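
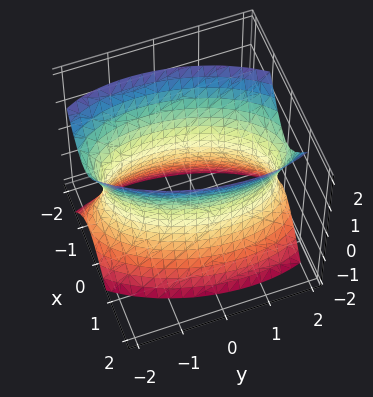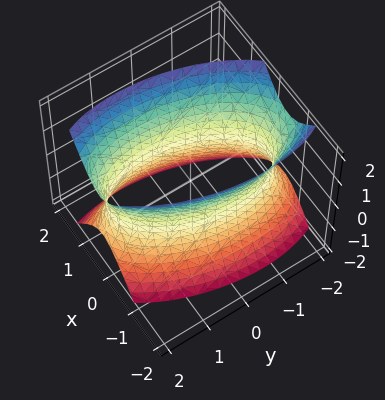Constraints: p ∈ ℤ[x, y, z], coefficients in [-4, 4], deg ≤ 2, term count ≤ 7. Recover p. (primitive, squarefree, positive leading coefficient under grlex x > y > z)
3*x^2 - x*y + y^2 - z^2 - 3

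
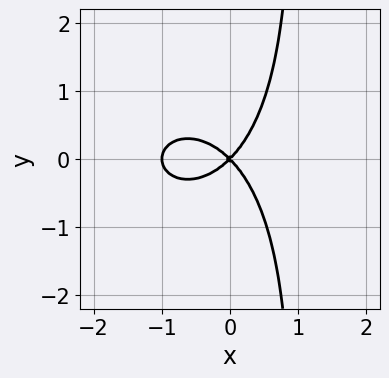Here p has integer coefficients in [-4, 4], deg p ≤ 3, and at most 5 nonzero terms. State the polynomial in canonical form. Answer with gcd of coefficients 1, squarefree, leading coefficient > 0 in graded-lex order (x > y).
x^3 + x*y^2 + x^2 - y^2

1. deg p = 3. No degree-2 curve has this shape.
2. Symmetries: the y ↦ −y reflection is a symmetry, so y appears only in even powers.
3. Checking where it meets the axes: the x-axis gridline crossings are at x ∈ {-1, 0}; one y-axis crossing is at y = 0.
4. Together with the visible shape, these determine p as stated.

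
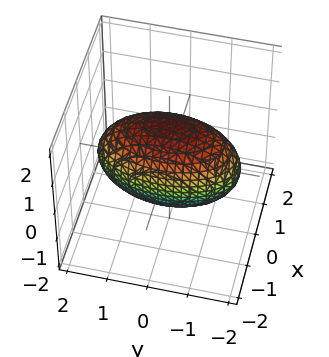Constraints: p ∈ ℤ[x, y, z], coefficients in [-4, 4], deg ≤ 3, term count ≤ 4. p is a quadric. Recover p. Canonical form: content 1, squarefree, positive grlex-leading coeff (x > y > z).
3*x^2 + y^2 + 2*z^2 - 3

deg p = 2.
Symmetries: mirror symmetry x ↦ −x ⇒ only even powers of x; mirror symmetry z ↦ −z ⇒ only even powers of z; mirror symmetry y ↦ −y ⇒ only even powers of y.
From the axis intercepts and sections: the x-axis gridline crossings are at x ∈ {-1, 1}.
Solving for integer coefficients yields p as stated.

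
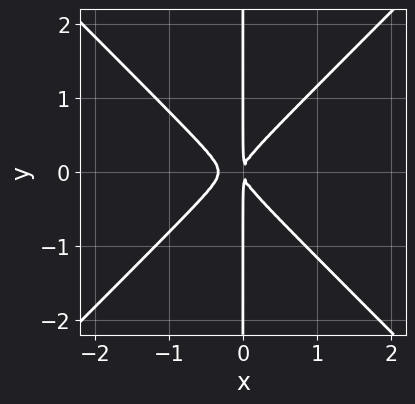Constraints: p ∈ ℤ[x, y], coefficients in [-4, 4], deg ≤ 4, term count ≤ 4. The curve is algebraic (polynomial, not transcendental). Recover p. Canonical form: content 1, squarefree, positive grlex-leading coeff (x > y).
3*x^3 - 3*x*y^2 + x^2

(a) The degree is 3 — no degree-2 curve has this shape.
(b) Symmetries: the y ↦ −y reflection is a symmetry, so y appears only in even powers.
(c) From the visible intercepts: the visible y-axis segment lies entirely on the curve.
(d) Together with the visible shape, these determine p as stated.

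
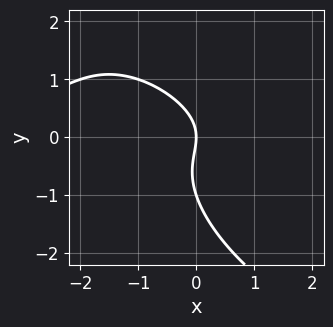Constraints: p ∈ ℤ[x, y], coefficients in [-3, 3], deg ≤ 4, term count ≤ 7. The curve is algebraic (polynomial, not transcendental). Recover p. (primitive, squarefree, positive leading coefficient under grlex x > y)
1. Degree: the shape is more complex than any degree-2 curve, so deg p = 3.
2. Reading off the gridlines: among the integer gridlines, it crosses the y-axis at y ∈ {-1, 0}; it meets the x-axis at x = 0 (among the integer gridlines).
3. The integer polynomial consistent with all of this is the stated p.

2*x^2*y + 3*x*y^2 + 2*y^3 + 2*y^2 + 3*x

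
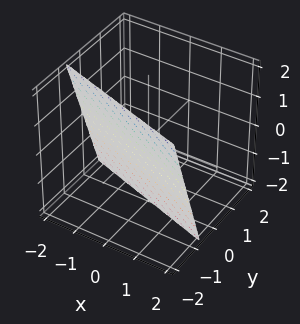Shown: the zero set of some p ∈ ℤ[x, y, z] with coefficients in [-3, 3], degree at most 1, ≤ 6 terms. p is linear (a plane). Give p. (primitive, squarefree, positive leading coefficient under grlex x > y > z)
x + 3*y + z + 2

(a) deg p = 1. The surface is flat (a plane).
(b) Observable constraints: one x-axis crossing is at x = -2; one z-axis crossing is at z = -2.
(c) Together with the visible shape, these determine p as stated.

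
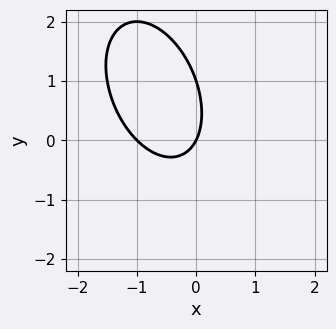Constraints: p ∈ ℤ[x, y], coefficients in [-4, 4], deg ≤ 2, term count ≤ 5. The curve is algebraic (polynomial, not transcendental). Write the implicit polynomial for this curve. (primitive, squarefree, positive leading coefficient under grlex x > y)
First, deg p = 2. The shape is more complex than any degree-1 curve.
Then, reading off the gridlines: among the integer gridlines, it crosses the x-axis at x ∈ {-1, 0}; the y-axis gridline crossings are at y ∈ {0, 1}.
Finally, these observations pin down the coefficients.

2*x^2 + x*y + y^2 + 2*x - y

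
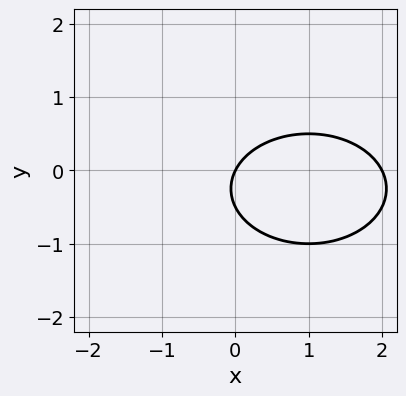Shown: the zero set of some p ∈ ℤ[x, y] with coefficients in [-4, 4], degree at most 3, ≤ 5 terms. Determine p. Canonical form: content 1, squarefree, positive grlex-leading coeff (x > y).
x^2 + 2*y^2 - 2*x + y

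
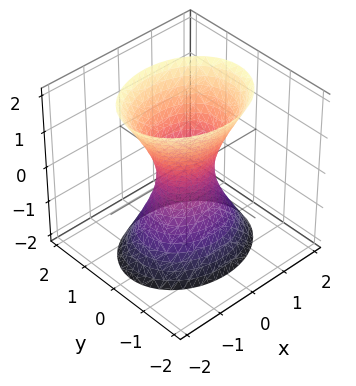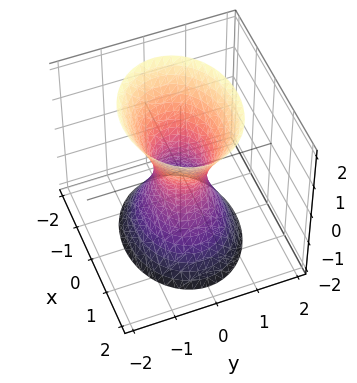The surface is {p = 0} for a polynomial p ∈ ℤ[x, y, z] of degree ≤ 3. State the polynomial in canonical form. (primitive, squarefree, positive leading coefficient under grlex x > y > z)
2*x^2 + 3*y^2 - z^2 - 1

First, degree: an hourglass — one-sheet hyperboloid; a quadric, so deg p = 2.
Next, symmetries: the x ↦ −x reflection is a symmetry, so x appears only in even powers; mirror symmetry z ↦ −z ⇒ only even powers of z; it's symmetric under y → −y, forcing even powers of y.
Next, against the integer gridlines: no z-intercept at any integer in the box.
Finally, matching integer coefficients to the picture gives p.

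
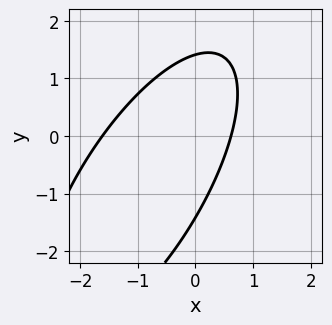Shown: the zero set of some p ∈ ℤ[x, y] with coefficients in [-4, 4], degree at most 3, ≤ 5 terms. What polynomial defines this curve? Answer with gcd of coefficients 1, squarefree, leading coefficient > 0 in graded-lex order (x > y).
First, degree: the shape is more complex than any degree-1 curve, so deg p = 2.
Finally, the integer polynomial consistent with all of this is the stated p.

2*x^2 - 2*x*y + y^2 + 2*x - 2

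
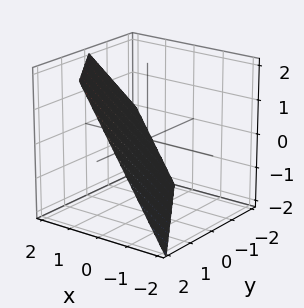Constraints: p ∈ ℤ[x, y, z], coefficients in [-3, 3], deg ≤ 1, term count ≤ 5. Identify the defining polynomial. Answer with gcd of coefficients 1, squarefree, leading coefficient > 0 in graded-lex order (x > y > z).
1. The degree is 1 — every cross-section is a straight line — this is a plane.
2. Reading off the gridlines: it meets the y-axis at y = 1 (among the integer gridlines); one z-axis crossing is at z = -1.
3. Solving for integer coefficients yields p as stated.

3*x + 2*y - 2*z - 2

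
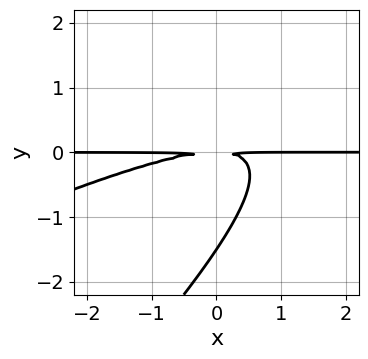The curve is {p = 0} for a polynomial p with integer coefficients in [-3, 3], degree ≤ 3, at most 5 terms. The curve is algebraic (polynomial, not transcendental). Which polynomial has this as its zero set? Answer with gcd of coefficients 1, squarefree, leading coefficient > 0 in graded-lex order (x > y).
deg p = 3. No degree-2 curve has this shape.
From the visible intercepts: every point of the x-axis in the box is on the curve.
Solving for integer coefficients yields p as stated.

x^2*y - 3*x*y^2 + 2*y^3 + 3*y^2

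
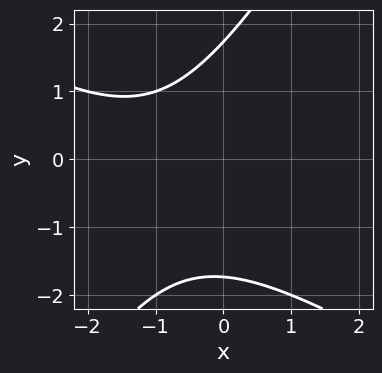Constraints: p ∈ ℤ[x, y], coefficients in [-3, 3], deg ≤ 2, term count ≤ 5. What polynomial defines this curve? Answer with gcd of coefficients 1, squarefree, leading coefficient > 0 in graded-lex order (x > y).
1. The degree is 2 — the shape is more complex than any degree-1 curve.
2. From the axis intercepts and sections: the curve avoids every integer x-axis point in the box.
3. These observations pin down the coefficients.

x^2 + x*y - y^2 + 2*x + 3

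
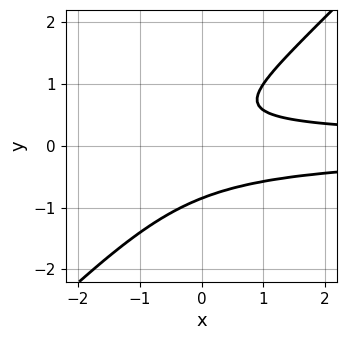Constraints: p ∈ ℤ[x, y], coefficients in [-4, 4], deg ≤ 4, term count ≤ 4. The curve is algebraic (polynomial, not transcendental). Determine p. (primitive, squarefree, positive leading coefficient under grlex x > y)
3*x*y^2 - 3*y^3 + y - 1

(a) deg p = 3.
(b) Reading off the gridlines: no x-intercept at any integer in the box.
(c) Matching integer coefficients to the picture gives p.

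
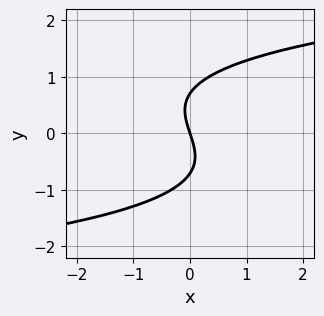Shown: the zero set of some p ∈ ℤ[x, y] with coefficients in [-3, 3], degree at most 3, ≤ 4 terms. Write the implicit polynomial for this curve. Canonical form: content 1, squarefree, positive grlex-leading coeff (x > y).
2*y^3 - 3*x - y

1. The degree is 3 — a generic line meets the curve in up to 3 points.
2. Checking where it meets the axes: one x-axis crossing is at x = 0; it crosses the y-axis at the gridline y = 0.
3. Fitting integer coefficients to these (and the overall shape) gives p.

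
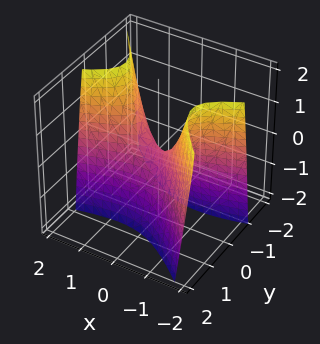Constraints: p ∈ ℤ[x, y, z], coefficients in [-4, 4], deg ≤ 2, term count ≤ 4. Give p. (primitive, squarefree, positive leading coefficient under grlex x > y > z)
x^2 - 2*x*y - 3*y^2 - z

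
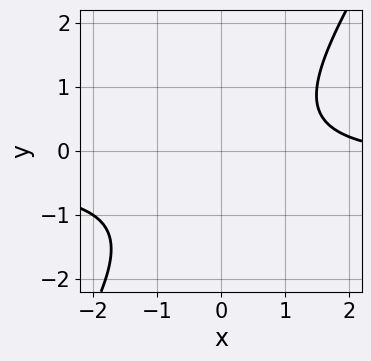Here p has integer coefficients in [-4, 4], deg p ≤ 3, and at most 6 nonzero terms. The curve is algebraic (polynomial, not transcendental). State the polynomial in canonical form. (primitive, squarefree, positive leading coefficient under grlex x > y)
3*x*y - 2*y^2 + x - y - 3

(a) deg p = 2. No degree-1 curve has this shape.
(b) Against the integer gridlines: the curve avoids every integer x-axis point in the box; no y-intercept at any integer in the box.
(c) Fitting integer coefficients to these (and the overall shape) gives p.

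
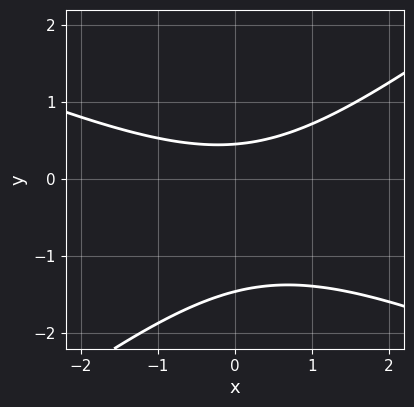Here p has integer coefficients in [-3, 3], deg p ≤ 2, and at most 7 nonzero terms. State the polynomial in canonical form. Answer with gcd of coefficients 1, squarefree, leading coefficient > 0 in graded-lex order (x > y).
x^2 + x*y - 3*y^2 - 3*y + 2

(a) The degree is 2 — a generic line meets the curve in up to 2 points.
(b) Checking where it meets the axes: the curve avoids every integer x-axis point in the box.
(c) Assembling these constraints gives the stated polynomial.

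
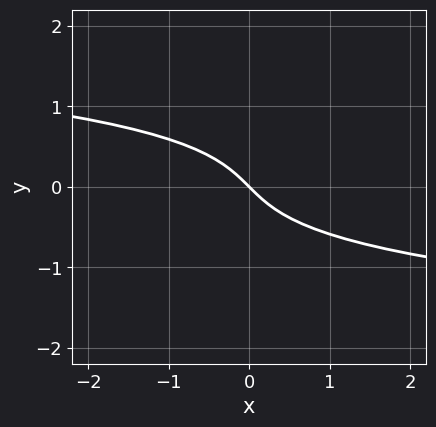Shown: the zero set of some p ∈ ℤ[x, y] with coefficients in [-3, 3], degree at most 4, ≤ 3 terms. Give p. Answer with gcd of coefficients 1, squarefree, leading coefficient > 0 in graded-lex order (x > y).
2*y^3 + x + y

(a) The degree is 3 — the shape is more complex than any degree-2 curve.
(b) Checking where it meets the axes: it crosses the x-axis at the gridline x = 0; it crosses the y-axis at the gridline y = 0.
(c) The integer polynomial consistent with all of this is the stated p.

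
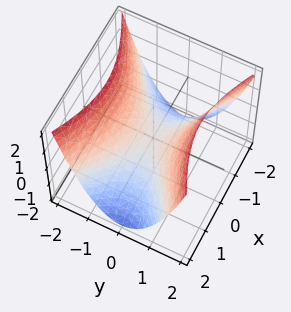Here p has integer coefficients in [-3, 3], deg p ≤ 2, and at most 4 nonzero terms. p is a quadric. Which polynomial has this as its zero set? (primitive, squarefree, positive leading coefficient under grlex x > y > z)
1. The degree is 2 — a hyperbolic paraboloid; a quadric.
2. Symmetries: the x ↦ −x reflection is a symmetry, so x appears only in even powers; the y ↦ −y reflection is a symmetry, so y appears only in even powers.
3. Observable constraints: it meets the z-axis at z = 0 (among the integer gridlines); one y-axis crossing is at y = 0.
4. Together with the visible shape, these determine p as stated.

x^2 - 2*y^2 + 2*z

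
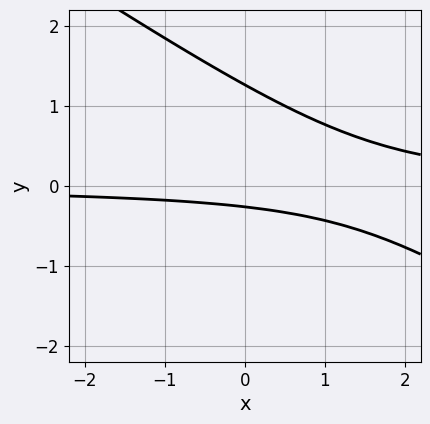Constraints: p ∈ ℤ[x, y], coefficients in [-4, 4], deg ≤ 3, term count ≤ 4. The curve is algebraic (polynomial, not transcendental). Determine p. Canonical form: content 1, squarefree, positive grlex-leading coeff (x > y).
(a) Degree: the shape is more complex than any degree-1 curve, so deg p = 2.
(b) Observable constraints: the curve avoids every integer x-axis point in the box.
(c) Putting this together gives p.

2*x*y + 3*y^2 - 3*y - 1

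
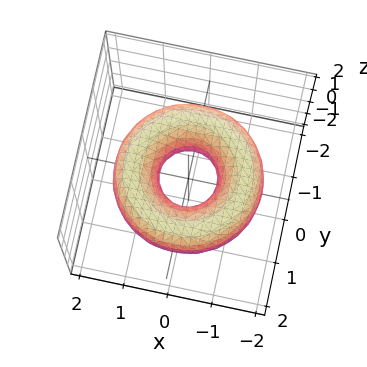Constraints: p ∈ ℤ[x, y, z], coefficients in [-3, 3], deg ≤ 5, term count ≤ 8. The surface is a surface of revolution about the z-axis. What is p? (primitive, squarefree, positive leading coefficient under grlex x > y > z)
First, deg p = 4. No degree-3 surface has this shape.
Then, by symmetry, the z-axis is an axis of rotation, so x and y enter only as x² + y².
Then, reading off the gridlines: it misses every integer gridline on the z-axis; a circular section at z = 0 has radius between 0 and 1.
Finally, fitting integer coefficients to these (and the overall shape) gives p.

x^4 + 2*x^2*y^2 + y^4 - 3*x^2 - 3*y^2 + 3*z^2 + 1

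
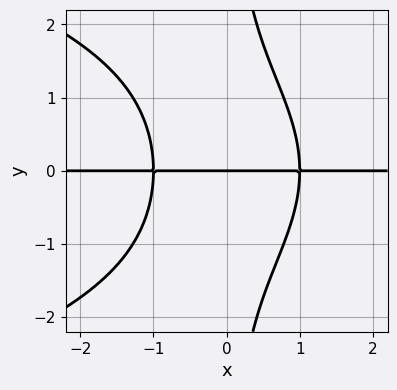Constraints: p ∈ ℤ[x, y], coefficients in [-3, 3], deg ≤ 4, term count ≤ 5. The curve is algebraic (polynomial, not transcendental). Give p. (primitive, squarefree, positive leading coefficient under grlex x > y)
1. deg p = 4.
2. Observable constraints: it meets the y-axis at y = 0 (among the integer gridlines); every point of the x-axis in the box is on the curve.
3. Assembling these constraints gives the stated polynomial.

x*y^3 + 2*x^2*y - 2*y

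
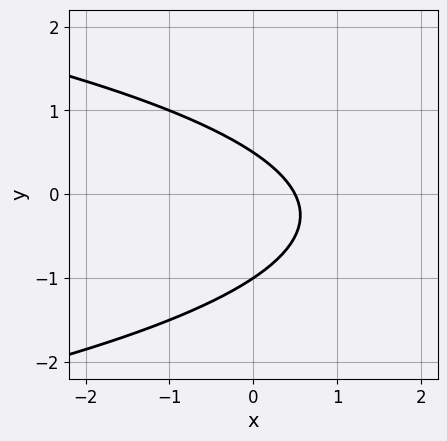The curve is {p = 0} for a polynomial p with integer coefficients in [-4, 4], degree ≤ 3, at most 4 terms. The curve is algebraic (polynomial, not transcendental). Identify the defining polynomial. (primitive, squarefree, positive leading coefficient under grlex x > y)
2*y^2 + 2*x + y - 1

(a) deg p = 2.
(b) From the axis intercepts and sections: it crosses the y-axis at the gridline y = -1.
(c) Fitting integer coefficients to these (and the overall shape) gives p.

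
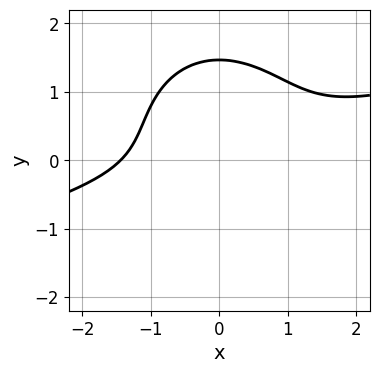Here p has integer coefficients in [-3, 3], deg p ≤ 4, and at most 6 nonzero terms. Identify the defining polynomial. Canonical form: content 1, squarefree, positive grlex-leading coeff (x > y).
x^3 - 3*x^2*y - 3*y^3 + 3*y^2 + 3

(a) The degree is 3 — a generic line meets the curve in up to 3 points.
(b) The integer polynomial consistent with all of this is the stated p.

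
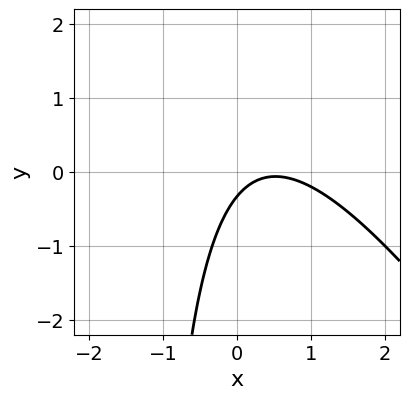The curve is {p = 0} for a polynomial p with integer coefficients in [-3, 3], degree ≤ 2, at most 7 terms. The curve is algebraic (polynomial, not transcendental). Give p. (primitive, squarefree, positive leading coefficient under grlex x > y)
3*x^2 + 2*x*y - 3*x + 3*y + 1

(a) The degree is 2 — no degree-1 curve has this shape.
(b) Observable constraints: the curve avoids every integer x-axis point in the box.
(c) Together with the visible shape, these determine p as stated.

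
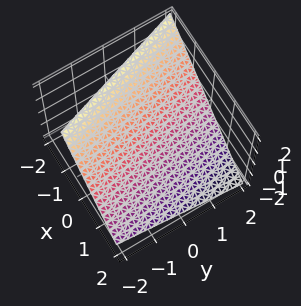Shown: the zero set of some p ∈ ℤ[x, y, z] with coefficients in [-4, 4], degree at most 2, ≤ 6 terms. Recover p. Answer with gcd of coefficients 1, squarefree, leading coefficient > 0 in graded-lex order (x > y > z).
3*x + y + 3*z - 2

The degree is 1 — every cross-section is a straight line — this is a plane.
From the visible intercepts: it meets the y-axis at y = 2 (among the integer gridlines).
Matching integer coefficients to the picture gives p.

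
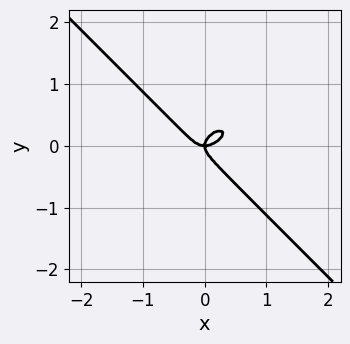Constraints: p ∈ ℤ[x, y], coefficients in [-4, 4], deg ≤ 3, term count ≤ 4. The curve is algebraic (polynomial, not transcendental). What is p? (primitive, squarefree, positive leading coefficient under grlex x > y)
First, the degree is 3 — the shape is more complex than any degree-2 curve.
Next, reading off the gridlines: one x-axis crossing is at x = 0; one y-axis crossing is at y = 0.
Finally, together with the visible shape, these determine p as stated.

2*x^3 - x^2*y + 3*y^3 - x*y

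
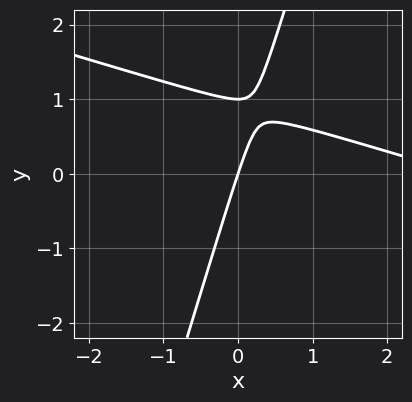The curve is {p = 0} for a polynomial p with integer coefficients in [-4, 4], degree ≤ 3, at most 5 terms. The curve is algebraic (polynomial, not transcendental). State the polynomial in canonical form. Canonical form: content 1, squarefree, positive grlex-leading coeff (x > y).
x^2 + 3*x*y - y^2 - 3*x + y

Degree: no degree-1 curve has this shape, so deg p = 2.
Reading off the gridlines: it meets the x-axis at x = 0 (among the integer gridlines); among the integer gridlines, it crosses the y-axis at y ∈ {0, 1}.
Fitting integer coefficients to these (and the overall shape) gives p.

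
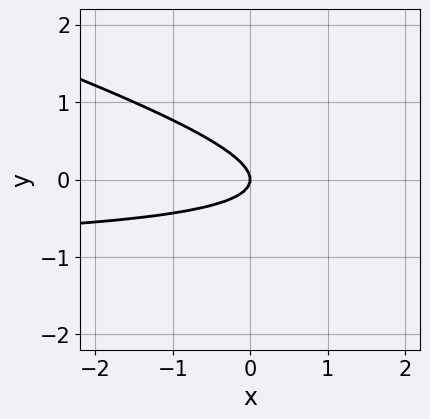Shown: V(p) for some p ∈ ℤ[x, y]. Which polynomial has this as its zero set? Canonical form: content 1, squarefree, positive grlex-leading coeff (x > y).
x*y + 3*y^2 + x

1. Degree: no degree-1 curve has this shape, so deg p = 2.
2. Checking where it meets the axes: it meets the x-axis at x = 0 (among the integer gridlines); one y-axis crossing is at y = 0.
3. Putting this together gives p.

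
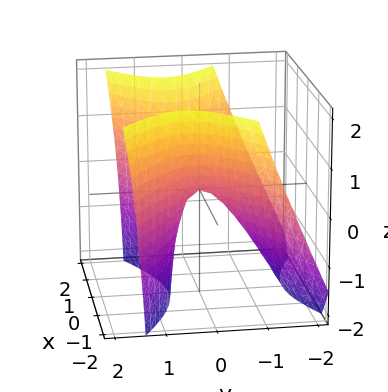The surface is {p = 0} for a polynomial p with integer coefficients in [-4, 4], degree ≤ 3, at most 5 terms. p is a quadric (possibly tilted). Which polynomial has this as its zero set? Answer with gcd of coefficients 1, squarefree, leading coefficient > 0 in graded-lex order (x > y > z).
x^2 - 2*y^2 + y*z - z

1. The degree is 2 — a generic line meets the surface in up to 2 points.
2. Observable constraints: it crosses the y-axis at the gridline y = 0; it crosses the z-axis at the gridline z = 0; it crosses the x-axis at the gridline x = 0.
3. The integer polynomial consistent with all of this is the stated p.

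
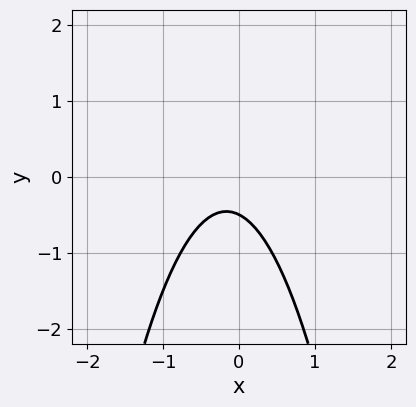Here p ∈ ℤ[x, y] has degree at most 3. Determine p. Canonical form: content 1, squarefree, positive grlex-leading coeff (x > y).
3*x^2 + x + 2*y + 1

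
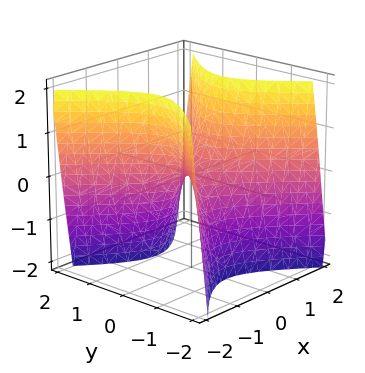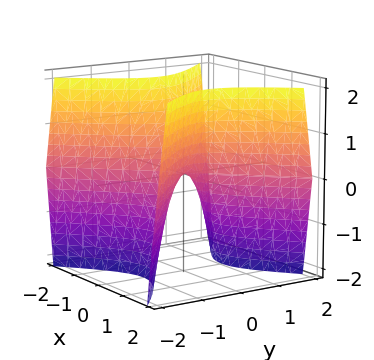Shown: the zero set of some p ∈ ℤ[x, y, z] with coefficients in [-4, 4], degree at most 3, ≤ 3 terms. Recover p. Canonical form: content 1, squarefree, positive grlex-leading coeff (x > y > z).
2*x^2 - 2*y^2 - z

Degree: a hyperbolic paraboloid; a quadric, so deg p = 2.
Symmetries: mirror symmetry x ↦ −x ⇒ only even powers of x; it's symmetric under y → −y, forcing even powers of y.
From the axis intercepts and sections: it crosses the z-axis at the gridline z = 0; it crosses the x-axis at the gridline x = 0.
These observations pin down the coefficients.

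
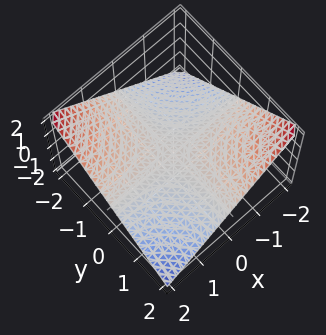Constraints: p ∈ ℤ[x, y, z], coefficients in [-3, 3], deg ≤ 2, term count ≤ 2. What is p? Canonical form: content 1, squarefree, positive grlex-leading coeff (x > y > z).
x*y + 2*z

deg p = 2.
From the visible intercepts: the visible x-axis segment lies entirely on the surface; every point of the y-axis in the box is on the surface.
Matching integer coefficients to the picture gives p.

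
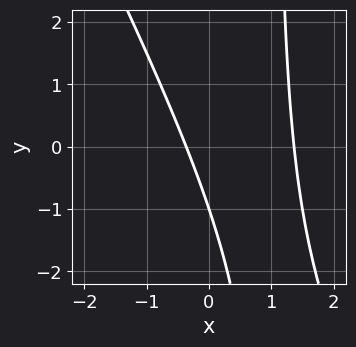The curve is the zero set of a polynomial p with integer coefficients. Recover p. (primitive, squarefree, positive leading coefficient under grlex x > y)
2*x^2 + x*y - 2*x - y - 1

(a) Degree: a generic line meets the curve in up to 2 points, so deg p = 2.
(b) Observable constraints: it crosses the y-axis at the gridline y = -1.
(c) Putting this together gives p.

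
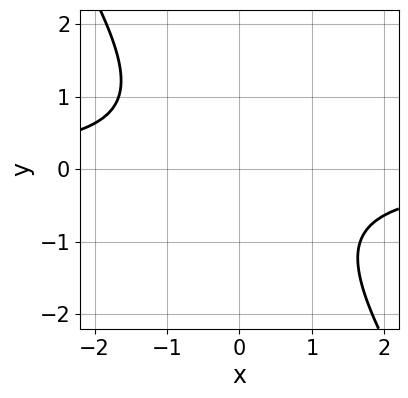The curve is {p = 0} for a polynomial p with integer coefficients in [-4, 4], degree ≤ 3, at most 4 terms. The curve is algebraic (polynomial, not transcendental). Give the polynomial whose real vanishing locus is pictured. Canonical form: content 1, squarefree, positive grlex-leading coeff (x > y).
3*x*y + 2*y^2 + 3

1. Degree: a generic line meets the curve in up to 2 points, so deg p = 2.
2. Reading off the gridlines: no x-intercept at any integer in the box; the curve avoids every integer y-axis point in the box.
3. Fitting integer coefficients to these (and the overall shape) gives p.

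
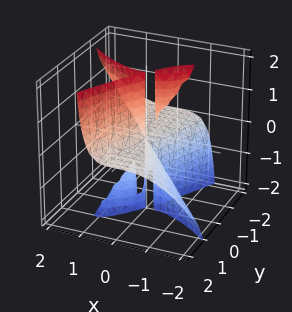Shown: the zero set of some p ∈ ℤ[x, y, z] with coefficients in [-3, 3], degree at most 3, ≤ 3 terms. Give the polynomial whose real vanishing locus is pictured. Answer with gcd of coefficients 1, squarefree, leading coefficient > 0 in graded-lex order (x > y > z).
2*x^3 + 3*x*y*z - 2*y^2*z

1. The picture has 2 separate pieces.
2. The degree is 3 — the shape is more complex than any degree-2 surface.
3. Checking where it meets the axes: every point of the y-axis in the box is on the surface; one x-axis crossing is at x = 0; the visible z-axis segment lies entirely on the surface.
4. Matching integer coefficients to the picture gives p.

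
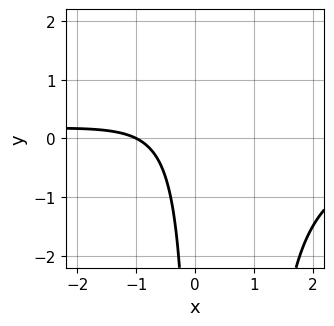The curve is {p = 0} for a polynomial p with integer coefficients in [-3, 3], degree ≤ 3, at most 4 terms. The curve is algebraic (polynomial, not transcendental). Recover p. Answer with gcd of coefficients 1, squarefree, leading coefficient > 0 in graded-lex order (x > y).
1. deg p = 3.
2. From the visible intercepts: it meets the x-axis at x = -1 (among the integer gridlines); it misses every integer gridline on the y-axis.
3. Assembling these constraints gives the stated polynomial.

x^2*y - x*y + x + 1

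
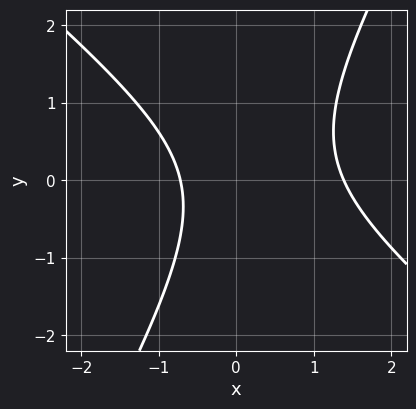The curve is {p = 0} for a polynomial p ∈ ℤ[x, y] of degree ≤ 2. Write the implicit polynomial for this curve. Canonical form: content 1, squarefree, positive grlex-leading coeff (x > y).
(a) deg p = 2. The shape is more complex than any degree-1 curve.
(b) Against the integer gridlines: it misses every integer gridline on the y-axis.
(c) Fitting integer coefficients to these (and the overall shape) gives p.

3*x^2 + 2*x*y - 2*y^2 - 2*x - 3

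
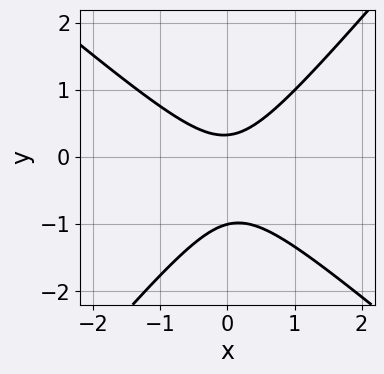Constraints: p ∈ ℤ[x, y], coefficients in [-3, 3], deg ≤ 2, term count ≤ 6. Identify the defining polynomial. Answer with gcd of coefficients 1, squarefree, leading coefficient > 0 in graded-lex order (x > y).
First, degree: the shape is more complex than any degree-1 curve, so deg p = 2.
Then, from the visible intercepts: it crosses the y-axis at the gridline y = -1; it misses every integer gridline on the x-axis.
Finally, solving for integer coefficients yields p as stated.

3*x^2 + x*y - 3*y^2 - 2*y + 1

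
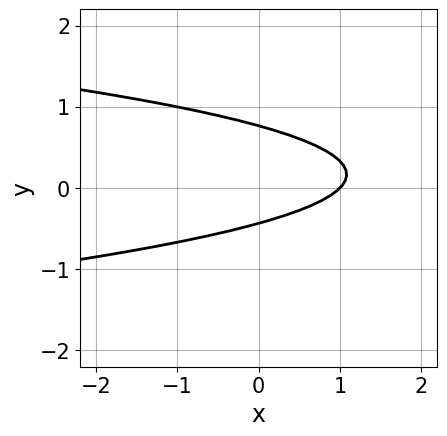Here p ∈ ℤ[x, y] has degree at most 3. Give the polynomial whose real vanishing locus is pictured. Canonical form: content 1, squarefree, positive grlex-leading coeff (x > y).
Degree: no degree-1 curve has this shape, so deg p = 2.
From the visible intercepts: it crosses the x-axis at the gridline x = 1.
Assembling these constraints gives the stated polynomial.

3*y^2 + x - y - 1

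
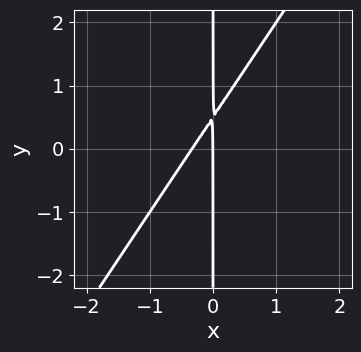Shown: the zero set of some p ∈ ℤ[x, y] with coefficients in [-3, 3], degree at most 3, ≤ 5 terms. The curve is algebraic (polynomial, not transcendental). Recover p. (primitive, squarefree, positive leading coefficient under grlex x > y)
1. The degree is 2 — a generic line meets the curve in up to 2 points.
2. Observable constraints: the visible y-axis segment lies entirely on the curve; it meets the x-axis at x = 0 (among the integer gridlines).
3. These observations pin down the coefficients.

3*x^2 - 2*x*y + x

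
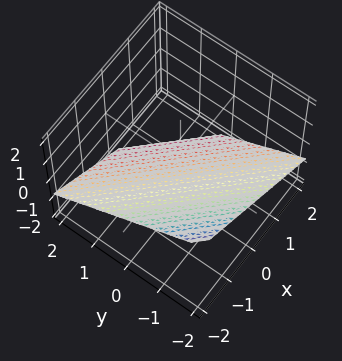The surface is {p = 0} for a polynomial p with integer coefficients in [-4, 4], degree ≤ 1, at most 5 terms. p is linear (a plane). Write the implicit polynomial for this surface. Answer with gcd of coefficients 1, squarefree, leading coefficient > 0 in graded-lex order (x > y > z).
2*x + 2*y + 3*z + 2

The degree is 1 — every cross-section is a straight line — this is a plane.
Against the integer gridlines: it crosses the y-axis at the gridline y = -1; it meets the x-axis at x = -1 (among the integer gridlines).
Solving for integer coefficients yields p as stated.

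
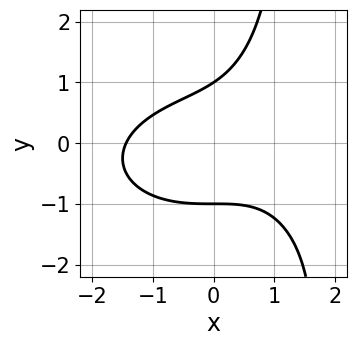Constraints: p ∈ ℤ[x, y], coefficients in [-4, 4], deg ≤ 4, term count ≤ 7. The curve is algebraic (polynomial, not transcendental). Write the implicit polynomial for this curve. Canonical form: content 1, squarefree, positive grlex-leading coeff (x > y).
x^3 + 2*x*y^2 + 2*x*y - 3*y^2 + 3

First, degree: a generic line meets the curve in up to 3 points, so deg p = 3.
Next, from the visible intercepts: among the integer gridlines, it crosses the y-axis at y ∈ {-1, 1}.
Finally, these observations pin down the coefficients.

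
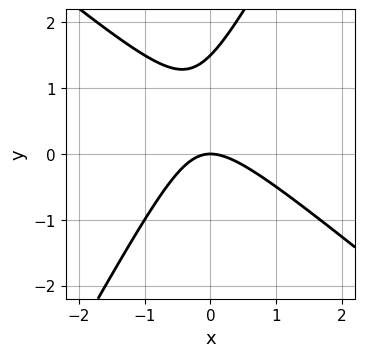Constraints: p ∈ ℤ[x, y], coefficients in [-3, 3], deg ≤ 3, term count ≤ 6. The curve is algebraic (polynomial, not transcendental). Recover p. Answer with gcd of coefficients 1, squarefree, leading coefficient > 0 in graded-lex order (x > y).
First, deg p = 2. A generic line meets the curve in up to 2 points.
Next, against the integer gridlines: one y-axis crossing is at y = 0; it crosses the x-axis at the gridline x = 0.
Finally, the integer polynomial consistent with all of this is the stated p.

3*x^2 + 2*x*y - 2*y^2 + 3*y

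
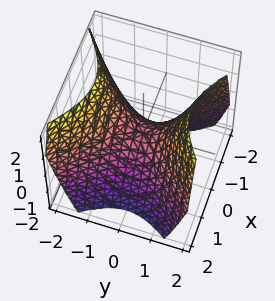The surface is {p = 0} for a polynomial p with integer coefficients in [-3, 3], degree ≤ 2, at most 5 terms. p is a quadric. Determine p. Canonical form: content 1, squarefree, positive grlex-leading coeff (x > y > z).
x^2 - y^2 + z

First, the degree is 2 — a hyperbolic paraboloid; a quadric.
Then, symmetries: it's symmetric under x → −x, forcing even powers of x; the y ↦ −y reflection is a symmetry, so y appears only in even powers.
Then, checking where it meets the axes: it crosses the y-axis at the gridline y = 0; it crosses the x-axis at the gridline x = 0.
Finally, matching integer coefficients to the picture gives p.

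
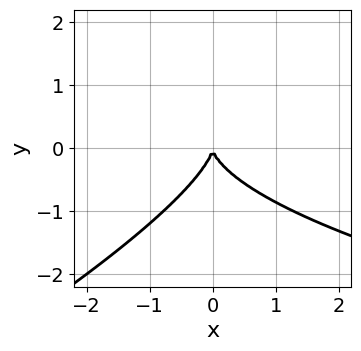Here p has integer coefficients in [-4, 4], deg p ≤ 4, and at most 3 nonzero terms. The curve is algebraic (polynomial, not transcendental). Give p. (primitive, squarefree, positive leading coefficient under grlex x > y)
The degree is 3 — a generic line meets the curve in up to 3 points.
Against the integer gridlines: it crosses the y-axis at the gridline y = 0; it crosses the x-axis at the gridline x = 0.
Fitting integer coefficients to these (and the overall shape) gives p.

x*y^2 - 2*y^3 - 2*x^2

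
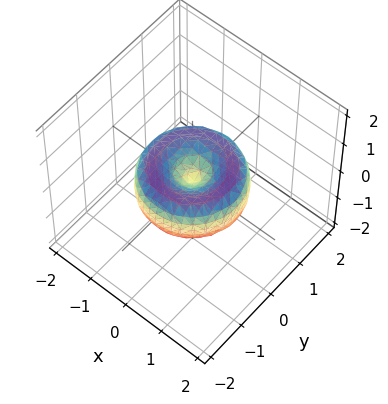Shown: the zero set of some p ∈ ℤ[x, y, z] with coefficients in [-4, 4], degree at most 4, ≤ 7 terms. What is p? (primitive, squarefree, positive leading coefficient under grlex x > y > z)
2*x^4 + 4*x^2*y^2 + 2*y^4 - 3*x^2 - 3*y^2 + 3*z^2

First, the degree is 4 — a generic line meets the surface in up to 4 points.
Then, symmetries: the surface is invariant under rotation about z: p = q(x² + y², z).
Next, checking where it meets the axes: a circular section at z = 0 has radius between 1 and 2; it meets the y-axis at y = 0 (among the integer gridlines); one x-axis crossing is at x = 0; one z-axis crossing is at z = 0.
Finally, matching integer coefficients to the picture gives p.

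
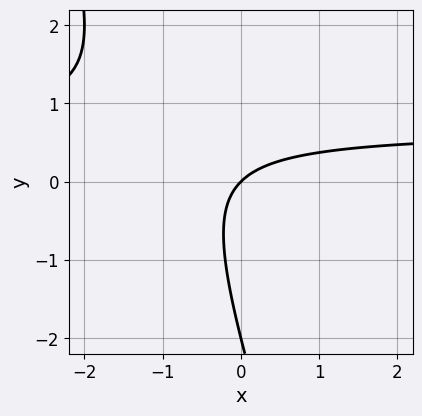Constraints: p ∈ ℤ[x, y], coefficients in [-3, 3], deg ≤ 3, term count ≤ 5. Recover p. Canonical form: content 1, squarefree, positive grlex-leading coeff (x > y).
3*x*y + y^2 - 2*x + 2*y

The degree is 2 — a generic line meets the curve in up to 2 points.
From the axis intercepts and sections: among the integer gridlines, it crosses the y-axis at y ∈ {-2, 0}; one x-axis crossing is at x = 0.
Assembling these constraints gives the stated polynomial.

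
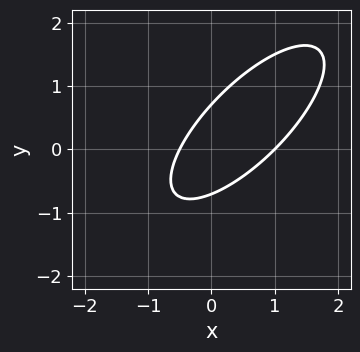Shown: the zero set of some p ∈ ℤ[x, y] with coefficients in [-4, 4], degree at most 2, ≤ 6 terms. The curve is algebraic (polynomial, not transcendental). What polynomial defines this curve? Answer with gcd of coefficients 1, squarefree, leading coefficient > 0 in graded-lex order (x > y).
2*x^2 - 3*x*y + 2*y^2 - x - 1

1. Degree: a generic line meets the curve in up to 2 points, so deg p = 2.
2. Reading off the gridlines: it crosses the x-axis at the gridline x = 1.
3. Matching integer coefficients to the picture gives p.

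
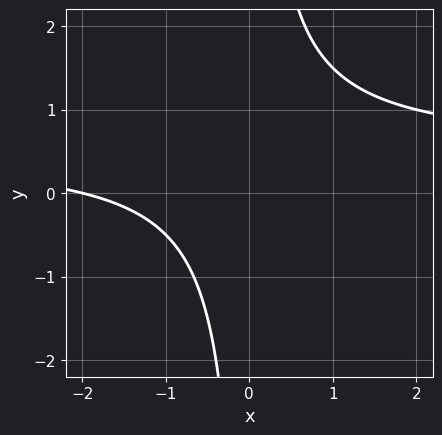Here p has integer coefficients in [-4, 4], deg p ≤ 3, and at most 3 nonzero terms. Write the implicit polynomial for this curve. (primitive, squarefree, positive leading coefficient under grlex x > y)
2*x*y - x - 2

First, degree: the shape is more complex than any degree-1 curve, so deg p = 2.
Then, checking where it meets the axes: it misses every integer gridline on the y-axis; one x-axis crossing is at x = -2.
Finally, together with the visible shape, these determine p as stated.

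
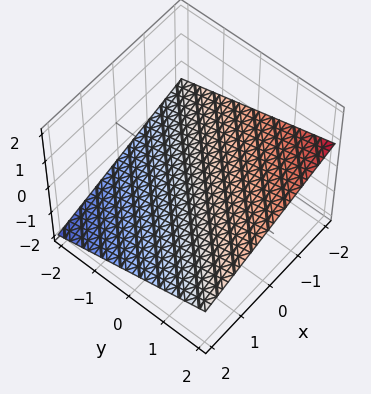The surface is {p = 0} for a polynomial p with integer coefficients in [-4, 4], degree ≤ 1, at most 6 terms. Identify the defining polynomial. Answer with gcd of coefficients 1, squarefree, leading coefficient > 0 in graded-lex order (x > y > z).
(a) The degree is 1 — every cross-section is a straight line — this is a plane.
(b) Reading off the gridlines: it crosses the y-axis at the gridline y = 2; it meets the x-axis at x = -2 (among the integer gridlines).
(c) These observations pin down the coefficients.

x - y + 3*z + 2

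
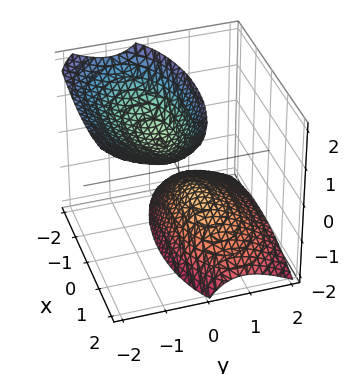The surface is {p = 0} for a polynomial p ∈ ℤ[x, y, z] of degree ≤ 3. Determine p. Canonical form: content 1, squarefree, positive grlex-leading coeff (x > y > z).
First, the picture has 2 separate pieces.
Then, deg p = 2.
Next, against the integer gridlines: the z-axis gridline crossings are at z ∈ {-1, 1}; the surface avoids every integer y-axis point in the box; it misses every integer gridline on the x-axis.
Finally, these observations pin down the coefficients.

x^2 + 3*y^2 + 3*y*z - z^2 + 1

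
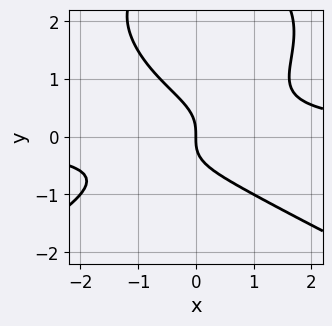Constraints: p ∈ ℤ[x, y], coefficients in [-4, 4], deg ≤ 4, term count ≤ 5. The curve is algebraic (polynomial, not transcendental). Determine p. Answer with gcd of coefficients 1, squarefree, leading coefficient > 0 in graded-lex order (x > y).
1. The degree is 4 — a generic line meets the curve in up to 4 points.
2. Reading off the gridlines: it crosses the y-axis at the gridline y = 0; it crosses the x-axis at the gridline x = 0.
3. Assembling these constraints gives the stated polynomial.

y^4 + 2*x^2*y - 3*y^3 - 2*x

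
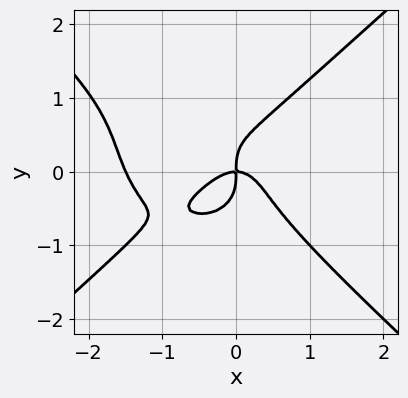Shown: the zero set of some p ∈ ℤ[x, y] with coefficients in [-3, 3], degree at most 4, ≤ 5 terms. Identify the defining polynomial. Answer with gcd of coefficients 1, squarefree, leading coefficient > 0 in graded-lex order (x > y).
(a) deg p = 4. The shape is more complex than any degree-3 curve.
(b) Checking where it meets the axes: one x-axis crossing is at x = 0; it meets the y-axis at y = 0 (among the integer gridlines).
(c) Assembling these constraints gives the stated polynomial.

2*x^4 - 3*y^4 + 3*x^3 + 2*x*y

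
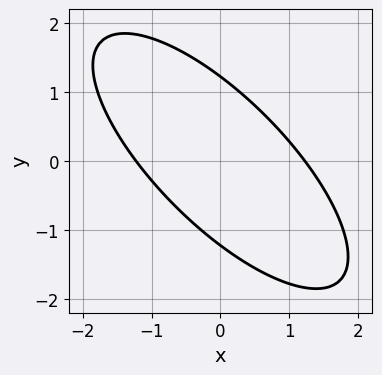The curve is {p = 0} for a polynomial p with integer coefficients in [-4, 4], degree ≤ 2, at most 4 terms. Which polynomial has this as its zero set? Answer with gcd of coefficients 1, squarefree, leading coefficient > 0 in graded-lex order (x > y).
(a) Degree: no degree-1 curve has this shape, so deg p = 2.
(b) Solving for integer coefficients yields p as stated.

2*x^2 + 3*x*y + 2*y^2 - 3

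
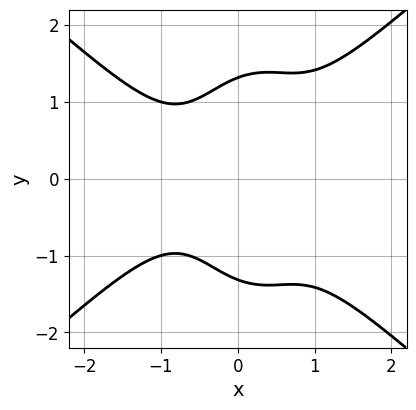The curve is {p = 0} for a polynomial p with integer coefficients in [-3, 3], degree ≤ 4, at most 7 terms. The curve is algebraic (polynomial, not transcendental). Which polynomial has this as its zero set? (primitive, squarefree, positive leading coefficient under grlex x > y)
First, the degree is 4 — the shape is more complex than any degree-3 curve.
Next, symmetries: mirror symmetry y ↦ −y ⇒ only even powers of y.
Then, from the visible intercepts: no x-intercept at any integer in the box.
Finally, assembling these constraints gives the stated polynomial.

3*x^4 - 3*x^2*y^2 - y^4 + 2*x*y^2 + 3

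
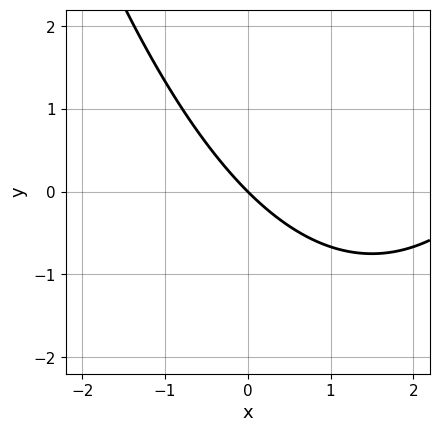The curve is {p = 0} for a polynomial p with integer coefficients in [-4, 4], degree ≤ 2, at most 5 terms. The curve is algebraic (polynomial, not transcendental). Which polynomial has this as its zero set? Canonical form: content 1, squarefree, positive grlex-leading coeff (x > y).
x^2 - 3*x - 3*y

First, deg p = 2.
Next, against the integer gridlines: it meets the x-axis at x = 0 (among the integer gridlines); one y-axis crossing is at y = 0.
Finally, the integer polynomial consistent with all of this is the stated p.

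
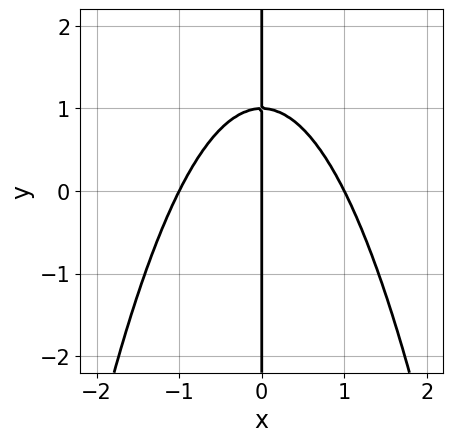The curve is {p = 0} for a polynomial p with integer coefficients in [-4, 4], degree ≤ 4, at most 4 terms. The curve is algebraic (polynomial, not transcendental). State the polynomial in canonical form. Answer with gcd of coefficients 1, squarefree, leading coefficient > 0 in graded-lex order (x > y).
x^3 + x*y - x

The degree is 3 — the shape is more complex than any degree-2 curve.
From the visible intercepts: the visible y-axis segment lies entirely on the curve; the x-axis gridline crossings are at x ∈ {-1, 0, 1}.
Solving for integer coefficients yields p as stated.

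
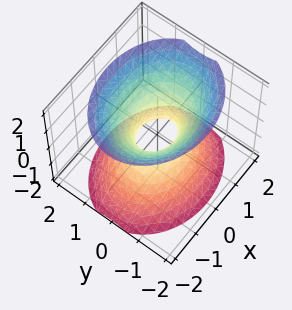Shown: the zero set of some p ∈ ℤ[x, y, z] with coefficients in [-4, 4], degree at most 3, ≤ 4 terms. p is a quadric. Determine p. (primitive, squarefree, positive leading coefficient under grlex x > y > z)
(a) deg p = 2. An hourglass — one-sheet hyperboloid; a quadric.
(b) Symmetries: the y ↦ −y reflection is a symmetry, so y appears only in even powers; mirror symmetry x ↦ −x ⇒ only even powers of x; the z ↦ −z reflection is a symmetry, so z appears only in even powers.
(c) From the axis intercepts and sections: no z-intercept at any integer in the box.
(d) Matching integer coefficients to the picture gives p.

2*x^2 + 3*y^2 - 2*z^2 - 1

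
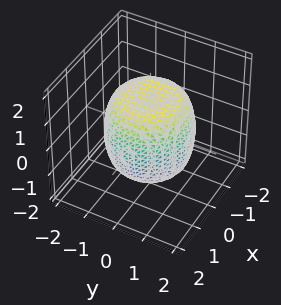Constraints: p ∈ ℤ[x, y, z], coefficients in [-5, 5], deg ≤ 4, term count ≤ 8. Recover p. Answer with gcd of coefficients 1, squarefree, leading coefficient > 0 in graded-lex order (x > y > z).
2*x^4 + 4*x^2*y^2 + 2*y^4 - 2*x^2 - 2*y^2 + 2*z^2 - 3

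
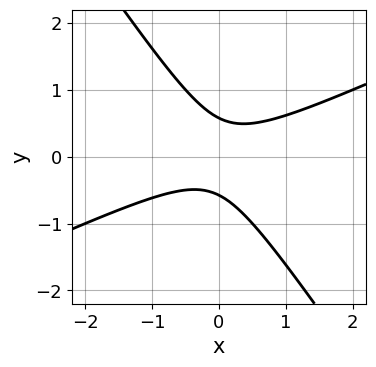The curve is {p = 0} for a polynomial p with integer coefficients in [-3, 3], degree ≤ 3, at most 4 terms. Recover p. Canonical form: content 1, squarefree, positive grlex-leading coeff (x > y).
2*x^2 - 3*x*y - 3*y^2 + 1

Degree: a generic line meets the curve in up to 2 points, so deg p = 2.
Checking where it meets the axes: it misses every integer gridline on the x-axis.
Assembling these constraints gives the stated polynomial.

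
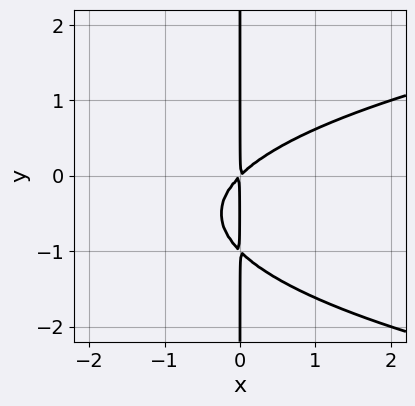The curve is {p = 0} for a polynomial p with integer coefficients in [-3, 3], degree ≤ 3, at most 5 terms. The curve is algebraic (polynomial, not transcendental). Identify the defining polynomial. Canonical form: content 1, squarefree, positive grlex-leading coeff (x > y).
x*y^2 - x^2 + x*y

(a) The degree is 3 — a generic line meets the curve in up to 3 points.
(b) Observable constraints: every point of the y-axis in the box is on the curve.
(c) Putting this together gives p.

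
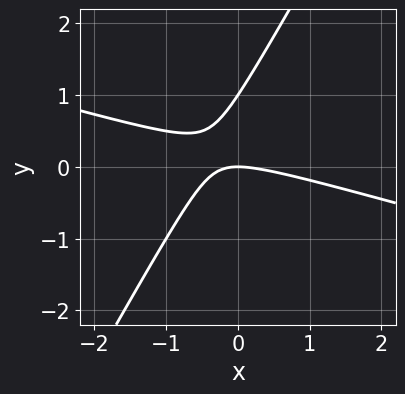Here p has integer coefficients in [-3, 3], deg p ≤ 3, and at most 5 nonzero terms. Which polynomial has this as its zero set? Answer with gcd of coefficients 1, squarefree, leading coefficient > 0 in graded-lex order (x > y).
x^2 + 3*x*y - 2*y^2 + 2*y

(a) The degree is 2 — the shape is more complex than any degree-1 curve.
(b) Reading off the gridlines: one x-axis crossing is at x = 0; among the integer gridlines, it crosses the y-axis at y ∈ {0, 1}.
(c) Matching integer coefficients to the picture gives p.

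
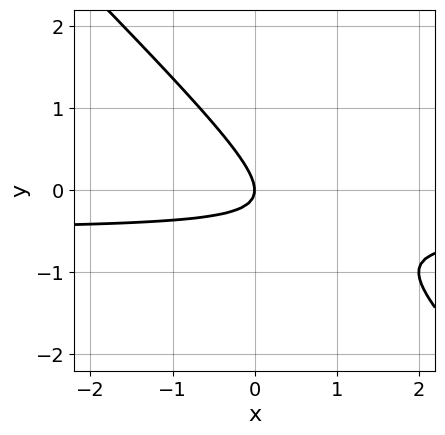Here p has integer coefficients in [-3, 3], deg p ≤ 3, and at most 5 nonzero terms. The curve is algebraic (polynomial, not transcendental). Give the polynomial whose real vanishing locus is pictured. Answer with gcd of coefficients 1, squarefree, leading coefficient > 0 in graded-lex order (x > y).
2*x*y + 2*y^2 + x

First, degree: no degree-1 curve has this shape, so deg p = 2.
Then, from the visible intercepts: it crosses the x-axis at the gridline x = 0; it meets the y-axis at y = 0 (among the integer gridlines).
Finally, putting this together gives p.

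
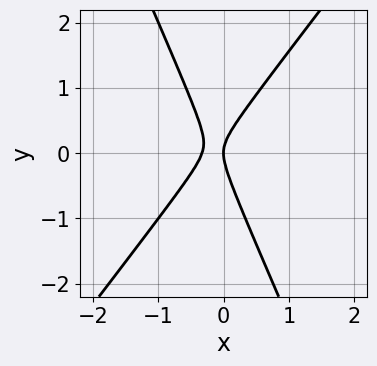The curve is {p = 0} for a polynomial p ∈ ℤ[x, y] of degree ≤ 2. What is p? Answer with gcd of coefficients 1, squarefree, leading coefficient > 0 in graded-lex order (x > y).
1. The degree is 2 — the shape is more complex than any degree-1 curve.
2. Observable constraints: one x-axis crossing is at x = 0; it meets the y-axis at y = 0 (among the integer gridlines).
3. Fitting integer coefficients to these (and the overall shape) gives p.

3*x^2 - x*y - y^2 + x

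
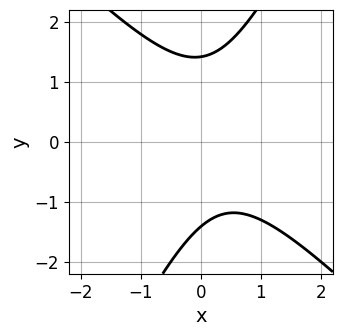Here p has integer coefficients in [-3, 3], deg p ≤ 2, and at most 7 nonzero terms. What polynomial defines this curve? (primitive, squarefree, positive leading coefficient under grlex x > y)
1. deg p = 2.
2. From the visible intercepts: the curve avoids every integer x-axis point in the box.
3. Putting this together gives p.

2*x^2 + x*y - y^2 - x + 2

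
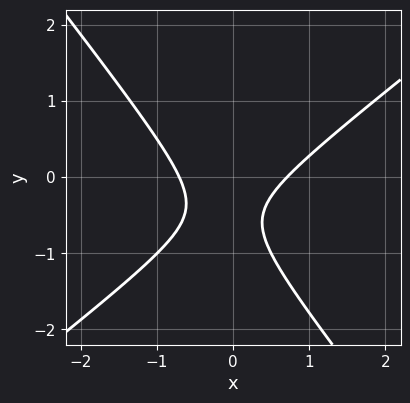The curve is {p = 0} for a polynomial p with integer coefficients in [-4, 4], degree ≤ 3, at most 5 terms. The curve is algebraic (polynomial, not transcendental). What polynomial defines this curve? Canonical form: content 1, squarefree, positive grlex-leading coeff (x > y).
2*x^2 - x*y - 2*y^2 - 2*y - 1

1. Degree: a generic line meets the curve in up to 2 points, so deg p = 2.
2. Checking where it meets the axes: it misses every integer gridline on the y-axis.
3. Putting this together gives p.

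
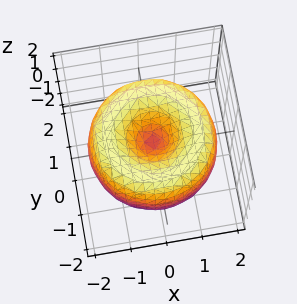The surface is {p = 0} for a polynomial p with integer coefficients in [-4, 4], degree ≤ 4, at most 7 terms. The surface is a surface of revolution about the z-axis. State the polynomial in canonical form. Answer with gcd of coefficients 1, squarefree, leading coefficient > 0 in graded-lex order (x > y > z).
x^4 + 2*x^2*y^2 + y^4 - 3*x^2 - 3*y^2 + 2*z^2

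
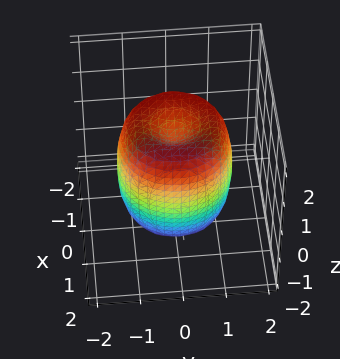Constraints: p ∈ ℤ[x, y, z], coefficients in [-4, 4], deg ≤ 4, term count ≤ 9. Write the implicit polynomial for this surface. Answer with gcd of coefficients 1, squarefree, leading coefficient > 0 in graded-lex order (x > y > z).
2*x^4 + 4*x^2*y^2 + 2*y^4 - 3*x^2 - 3*y^2 + z^2 - 1

First, degree: no degree-3 surface has this shape, so deg p = 4.
Then, by symmetry, every cross-section ⟂ z is a circle, so x, y appear only via x² + y².
Next, from the axis intercepts and sections: a circular section at z = -1 has radius between 1 and 2; among the integer gridlines, it crosses the z-axis at z ∈ {-1, 1}.
Finally, together with the visible shape, these determine p as stated.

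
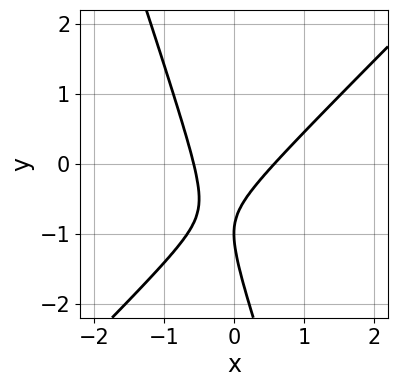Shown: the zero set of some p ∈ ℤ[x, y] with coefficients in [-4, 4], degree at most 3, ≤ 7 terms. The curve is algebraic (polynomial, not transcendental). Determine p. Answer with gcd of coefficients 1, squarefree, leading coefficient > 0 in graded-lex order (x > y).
3*x^2 - 2*x*y - y^2 - 2*y - 1

First, deg p = 2. A generic line meets the curve in up to 2 points.
Then, observable constraints: one y-axis crossing is at y = -1.
Finally, solving for integer coefficients yields p as stated.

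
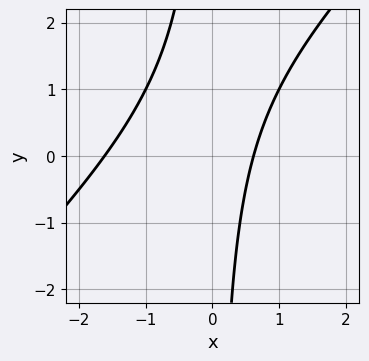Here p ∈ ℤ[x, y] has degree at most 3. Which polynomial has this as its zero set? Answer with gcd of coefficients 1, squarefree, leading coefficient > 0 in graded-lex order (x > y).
First, deg p = 2. No degree-1 curve has this shape.
Next, from the axis intercepts and sections: no y-intercept at any integer in the box.
Finally, assembling these constraints gives the stated polynomial.

x^2 - x*y + x - 1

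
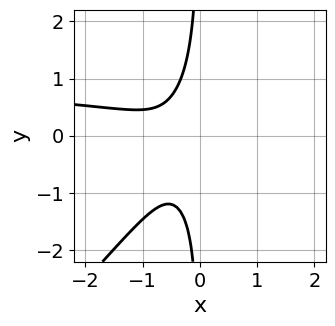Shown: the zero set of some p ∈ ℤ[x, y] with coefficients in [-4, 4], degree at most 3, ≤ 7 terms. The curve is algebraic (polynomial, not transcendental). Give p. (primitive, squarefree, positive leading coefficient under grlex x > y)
(a) deg p = 3. A generic line meets the curve in up to 3 points.
(b) Checking where it meets the axes: no x-intercept at any integer in the box; it misses every integer gridline on the y-axis.
(c) Matching integer coefficients to the picture gives p.

3*x^2*y - 3*x*y^2 - 3*x^2 - 3*x - 2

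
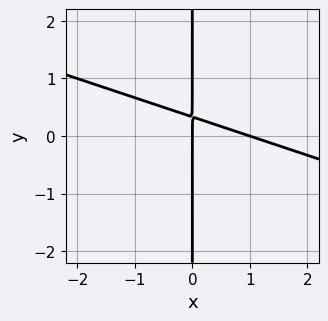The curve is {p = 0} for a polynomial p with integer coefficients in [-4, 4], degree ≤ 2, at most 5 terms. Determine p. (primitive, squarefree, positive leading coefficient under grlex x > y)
deg p = 2.
Checking where it meets the axes: the x-axis gridline crossings are at x ∈ {0, 1}; the visible y-axis segment lies entirely on the curve.
Fitting integer coefficients to these (and the overall shape) gives p.

x^2 + 3*x*y - x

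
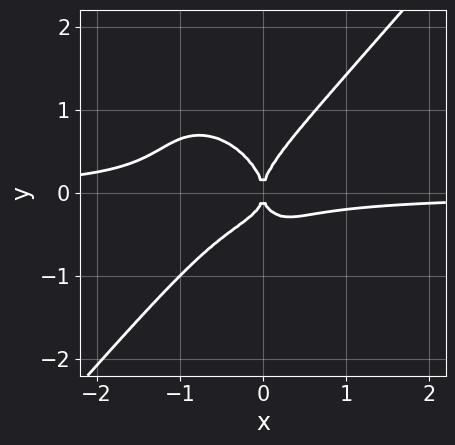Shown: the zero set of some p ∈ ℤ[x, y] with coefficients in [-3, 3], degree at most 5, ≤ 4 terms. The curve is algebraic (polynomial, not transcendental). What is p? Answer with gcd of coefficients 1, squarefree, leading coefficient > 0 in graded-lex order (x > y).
3*x^3*y - 2*y^4 + 2*x^2*y + x^2

The degree is 4 — the shape is more complex than any degree-3 curve.
From the axis intercepts and sections: one x-axis crossing is at x = 0; it meets the y-axis at y = 0 (among the integer gridlines).
Solving for integer coefficients yields p as stated.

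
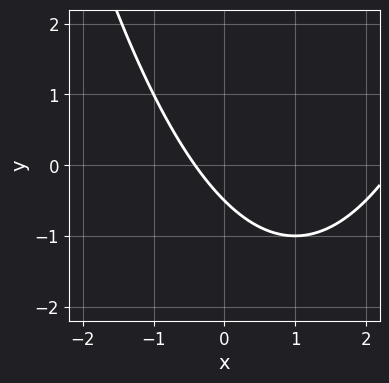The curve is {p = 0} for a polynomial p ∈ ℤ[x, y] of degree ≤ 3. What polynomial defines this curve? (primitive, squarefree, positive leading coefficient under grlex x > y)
x^2 - 2*x - 2*y - 1

Degree: a generic line meets the curve in up to 2 points, so deg p = 2.
Putting this together gives p.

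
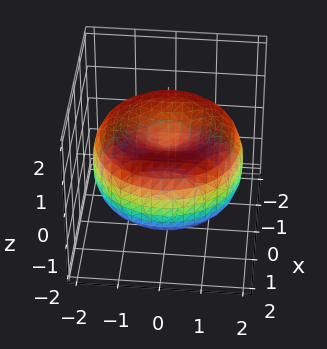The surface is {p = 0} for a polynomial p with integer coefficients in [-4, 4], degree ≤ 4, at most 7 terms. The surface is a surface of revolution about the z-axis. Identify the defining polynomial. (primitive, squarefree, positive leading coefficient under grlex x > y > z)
x^4 + 2*x^2*y^2 + y^4 - 3*x^2 - 3*y^2 + 3*z^2 - 1

First, degree: the shape is more complex than any degree-3 surface, so deg p = 4.
Then, symmetries: rotational symmetry about the z-axis ⇒ p depends on x, y only through x² + y².
Next, from the visible intercepts: a circular section at z = -1 has radius exactly 1.
Finally, together with the visible shape, these determine p as stated.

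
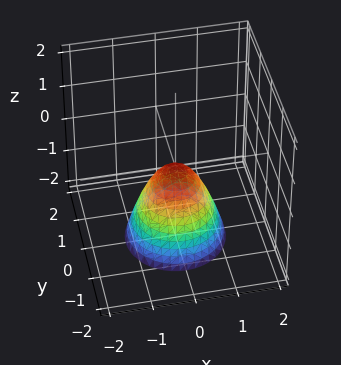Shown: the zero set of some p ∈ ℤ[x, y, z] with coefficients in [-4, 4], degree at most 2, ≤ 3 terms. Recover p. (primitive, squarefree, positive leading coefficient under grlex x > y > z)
1. The degree is 2 — a single bowl opening along one axis; a quadric.
2. Symmetries: rotational symmetry about the z-axis ⇒ p depends on x, y only through x² + y².
3. Against the integer gridlines: one y-axis crossing is at y = 0; one x-axis crossing is at x = 0; one z-axis crossing is at z = 0.
4. Matching integer coefficients to the picture gives p.

3*x^2 + 3*y^2 + 2*z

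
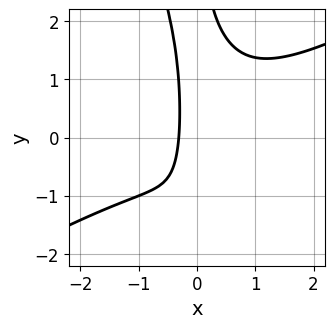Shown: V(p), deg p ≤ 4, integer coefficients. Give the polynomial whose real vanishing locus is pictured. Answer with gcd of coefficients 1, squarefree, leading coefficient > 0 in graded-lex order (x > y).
First, the degree is 3 — a generic line meets the curve in up to 3 points.
Then, against the integer gridlines: it misses every integer gridline on the y-axis.
Finally, putting this together gives p.

2*x^3 - 3*x^2*y - x*y^2 + 3*x + 1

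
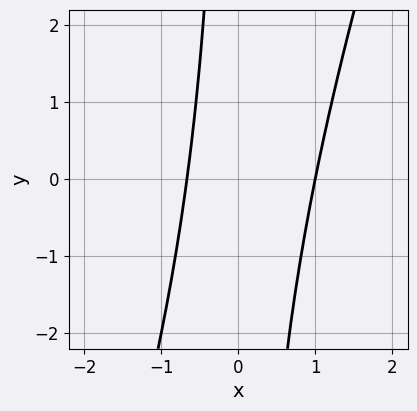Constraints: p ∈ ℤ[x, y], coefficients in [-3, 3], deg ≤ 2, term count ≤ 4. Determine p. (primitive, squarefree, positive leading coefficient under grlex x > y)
3*x^2 - x*y - x - 2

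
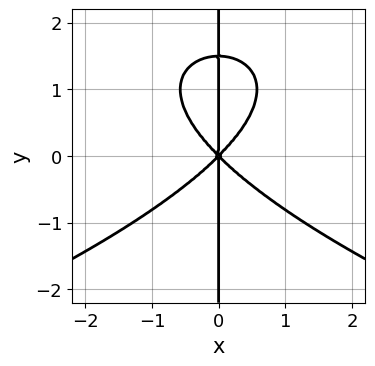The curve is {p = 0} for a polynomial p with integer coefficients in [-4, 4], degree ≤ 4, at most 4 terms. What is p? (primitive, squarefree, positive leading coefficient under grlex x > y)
First, deg p = 4.
Next, observable constraints: the visible y-axis segment lies entirely on the curve; it meets the x-axis at x = 0 (among the integer gridlines).
Finally, the integer polynomial consistent with all of this is the stated p.

2*x*y^3 + 3*x^3 - 3*x*y^2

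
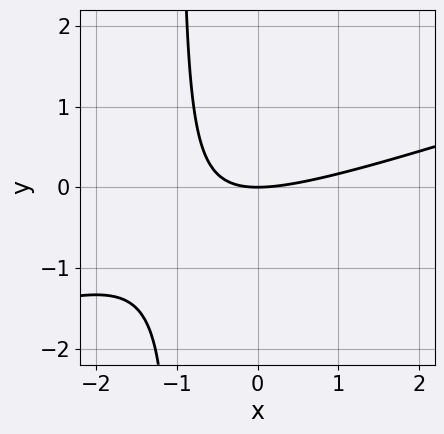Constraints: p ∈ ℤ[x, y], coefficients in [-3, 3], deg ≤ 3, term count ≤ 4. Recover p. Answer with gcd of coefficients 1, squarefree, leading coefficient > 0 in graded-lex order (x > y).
First, deg p = 2. No degree-1 curve has this shape.
Then, from the visible intercepts: it crosses the y-axis at the gridline y = 0; it crosses the x-axis at the gridline x = 0.
Finally, fitting integer coefficients to these (and the overall shape) gives p.

x^2 - 3*x*y - 3*y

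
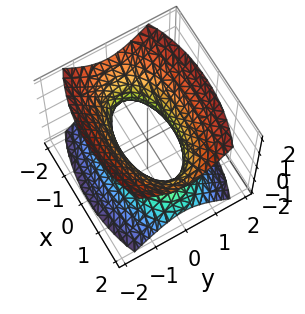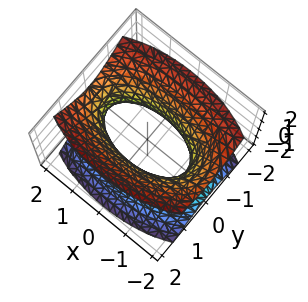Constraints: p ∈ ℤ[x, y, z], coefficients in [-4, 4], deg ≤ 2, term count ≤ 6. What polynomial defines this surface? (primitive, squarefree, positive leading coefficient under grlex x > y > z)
1. The degree is 2 — one connected sheet with a waist; a quadric.
2. Symmetries: the z ↦ −z reflection is a symmetry, so z appears only in even powers; the x ↦ −x reflection is a symmetry, so x appears only in even powers; mirror symmetry y ↦ −y ⇒ only even powers of y.
3. Observable constraints: the surface avoids every integer z-axis point in the box.
4. The integer polynomial consistent with all of this is the stated p.

x^2 + 3*y^2 - 2*z^2 - 2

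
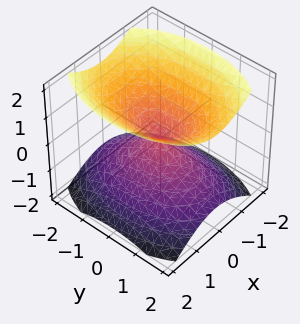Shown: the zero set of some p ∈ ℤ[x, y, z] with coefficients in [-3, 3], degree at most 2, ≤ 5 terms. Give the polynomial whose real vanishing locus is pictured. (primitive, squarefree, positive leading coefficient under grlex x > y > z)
2*x^2 + y^2 - 2*z^2

I count 2 distinct pieces. Treating them together as one polynomial.
Degree: a double cone through the origin; a quadric, so deg p = 2.
Symmetries: mirror symmetry y ↦ −y ⇒ only even powers of y; the x ↦ −x reflection is a symmetry, so x appears only in even powers; mirror symmetry z ↦ −z ⇒ only even powers of z.
Reading off the gridlines: it crosses the y-axis at the gridline y = 0; it crosses the z-axis at the gridline z = 0; it crosses the x-axis at the gridline x = 0.
Assembling these constraints gives the stated polynomial.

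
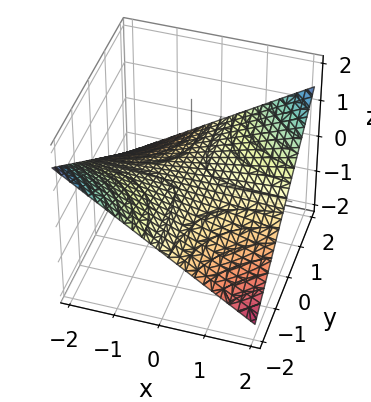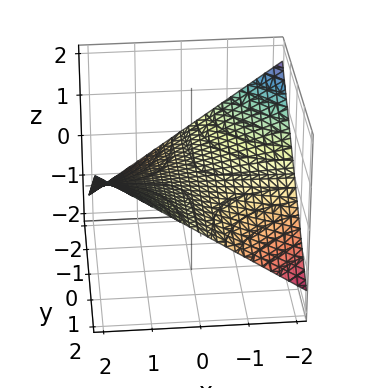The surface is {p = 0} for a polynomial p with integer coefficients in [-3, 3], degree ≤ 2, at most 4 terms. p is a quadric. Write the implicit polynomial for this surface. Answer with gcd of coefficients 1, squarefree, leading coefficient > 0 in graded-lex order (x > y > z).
1. Degree: a hyperbolic paraboloid; a quadric, so deg p = 2.
2. Reading off the gridlines: every point of the x-axis in the box is on the surface; it crosses the z-axis at the gridline z = 0.
3. The integer polynomial consistent with all of this is the stated p. Check: (0, 1, 0) on the y-axis lies on the surface, and p(0, 1, 0) = 0. ✓

x*y - 3*z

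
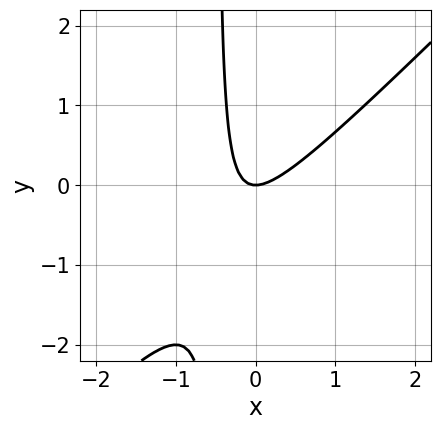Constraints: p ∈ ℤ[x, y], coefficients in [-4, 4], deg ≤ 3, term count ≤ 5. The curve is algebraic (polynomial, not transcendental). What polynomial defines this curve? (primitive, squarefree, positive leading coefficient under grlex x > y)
2*x^2 - 2*x*y - y

The degree is 2 — a generic line meets the curve in up to 2 points.
From the axis intercepts and sections: it crosses the y-axis at the gridline y = 0; it crosses the x-axis at the gridline x = 0.
Fitting integer coefficients to these (and the overall shape) gives p.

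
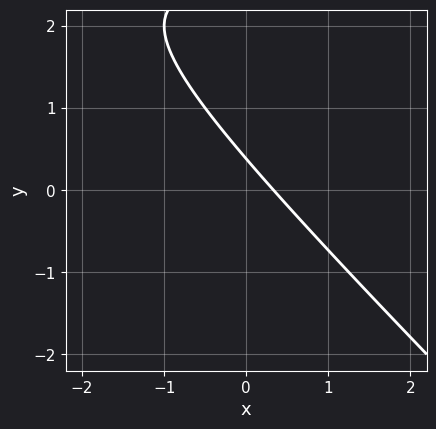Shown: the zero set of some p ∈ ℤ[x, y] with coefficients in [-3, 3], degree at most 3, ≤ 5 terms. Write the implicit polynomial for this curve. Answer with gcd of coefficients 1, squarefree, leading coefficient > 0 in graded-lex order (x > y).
x*y + y^2 - 3*x - 3*y + 1

First, degree: no degree-1 curve has this shape, so deg p = 2.
Finally, the integer polynomial consistent with all of this is the stated p.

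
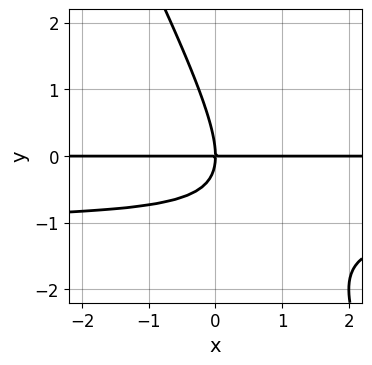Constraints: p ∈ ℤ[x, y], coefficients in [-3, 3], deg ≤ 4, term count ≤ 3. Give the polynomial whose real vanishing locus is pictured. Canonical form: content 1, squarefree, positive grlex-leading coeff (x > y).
2*x*y^2 + y^3 + 2*x*y

The degree is 3 — a generic line meets the curve in up to 3 points.
Checking where it meets the axes: the visible x-axis segment lies entirely on the curve; one y-axis crossing is at y = 0.
These observations pin down the coefficients.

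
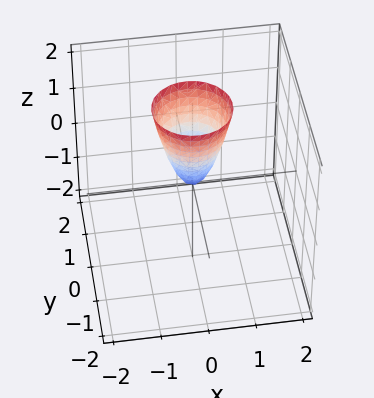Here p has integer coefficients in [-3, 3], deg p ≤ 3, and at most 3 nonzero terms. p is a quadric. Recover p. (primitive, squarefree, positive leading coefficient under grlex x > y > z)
3*x^2 + 3*y^2 - z

Degree: a single bowl opening along one axis; a quadric, so deg p = 2.
Symmetries: rotational symmetry about the z-axis ⇒ p depends on x, y only through x² + y².
From the visible intercepts: one y-axis crossing is at y = 0; a circular section at z = 2 has radius between 0 and 1; it meets the z-axis at z = 0 (among the integer gridlines).
The integer polynomial consistent with all of this is the stated p.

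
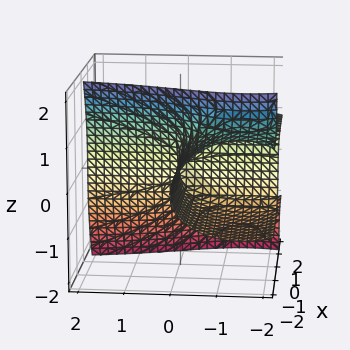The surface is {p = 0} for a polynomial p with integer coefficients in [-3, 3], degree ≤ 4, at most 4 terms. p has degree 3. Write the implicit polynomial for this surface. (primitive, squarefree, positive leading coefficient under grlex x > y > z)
x*y^2 + 2*x*z^2 + z^3 + 3*x*y

Degree: a generic line meets the surface in up to 3 points, so deg p = 3.
Observable constraints: every point of the y-axis in the box is on the surface; it meets the z-axis at z = 0 (among the integer gridlines).
Matching integer coefficients to the picture gives p. Check: (-1, 0, 0) on the x-axis lies on the surface, and p(-1, 0, 0) = 0. ✓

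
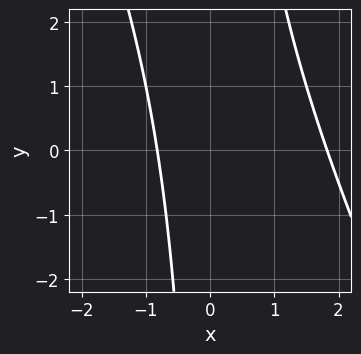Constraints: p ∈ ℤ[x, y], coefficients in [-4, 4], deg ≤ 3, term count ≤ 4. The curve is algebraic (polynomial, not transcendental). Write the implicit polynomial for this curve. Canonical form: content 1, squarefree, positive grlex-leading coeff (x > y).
(a) deg p = 2. A generic line meets the curve in up to 2 points.
(b) Reading off the gridlines: the curve avoids every integer y-axis point in the box.
(c) The integer polynomial consistent with all of this is the stated p.

2*x^2 + x*y - 2*x - 3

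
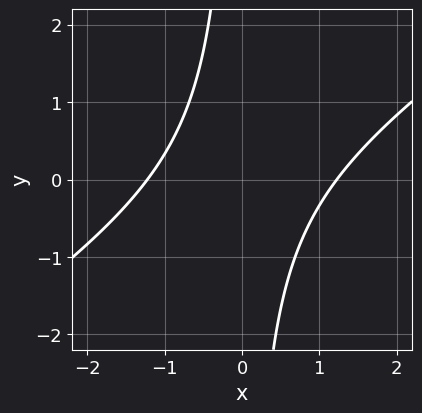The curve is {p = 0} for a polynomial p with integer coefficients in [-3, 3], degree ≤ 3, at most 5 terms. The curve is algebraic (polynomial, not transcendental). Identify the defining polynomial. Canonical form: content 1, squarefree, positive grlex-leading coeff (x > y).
Degree: a generic line meets the curve in up to 2 points, so deg p = 2.
Reading off the gridlines: it misses every integer gridline on the y-axis.
Fitting integer coefficients to these (and the overall shape) gives p.

2*x^2 - 3*x*y - 3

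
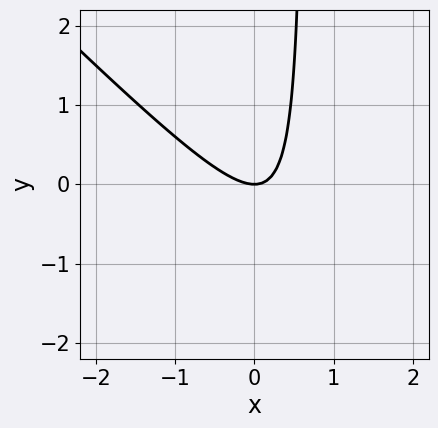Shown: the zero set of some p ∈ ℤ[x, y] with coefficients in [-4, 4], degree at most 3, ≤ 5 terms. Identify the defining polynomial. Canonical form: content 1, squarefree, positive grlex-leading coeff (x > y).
The degree is 2 — a generic line meets the curve in up to 2 points.
Reading off the gridlines: it crosses the y-axis at the gridline y = 0; one x-axis crossing is at x = 0.
The integer polynomial consistent with all of this is the stated p.

3*x^2 + 3*x*y - 2*y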